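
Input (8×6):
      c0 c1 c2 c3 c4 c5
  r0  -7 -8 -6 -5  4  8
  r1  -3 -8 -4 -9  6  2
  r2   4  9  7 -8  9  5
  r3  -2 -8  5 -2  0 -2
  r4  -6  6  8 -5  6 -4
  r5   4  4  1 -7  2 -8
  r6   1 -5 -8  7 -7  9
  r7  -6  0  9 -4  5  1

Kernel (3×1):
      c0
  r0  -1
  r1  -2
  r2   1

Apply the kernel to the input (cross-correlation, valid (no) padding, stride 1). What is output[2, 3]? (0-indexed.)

The receptive field on the input at this output position is [-8 / -2 / -5]. Elementwise product with the kernel and sum: -8·-1 + -2·-2 + -5·1.

7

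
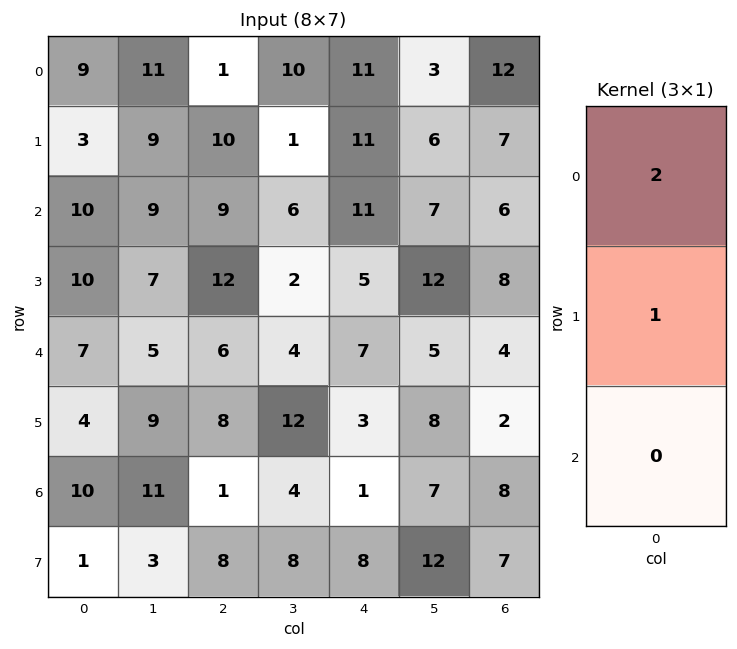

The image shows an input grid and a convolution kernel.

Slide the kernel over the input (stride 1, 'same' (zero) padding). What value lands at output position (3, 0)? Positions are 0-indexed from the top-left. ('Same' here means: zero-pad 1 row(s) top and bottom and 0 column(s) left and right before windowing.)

30

The receptive field on the zero-padded input at this output position is [10 / 10 / 7]. Elementwise product with the kernel and sum: 10·2 + 10·1.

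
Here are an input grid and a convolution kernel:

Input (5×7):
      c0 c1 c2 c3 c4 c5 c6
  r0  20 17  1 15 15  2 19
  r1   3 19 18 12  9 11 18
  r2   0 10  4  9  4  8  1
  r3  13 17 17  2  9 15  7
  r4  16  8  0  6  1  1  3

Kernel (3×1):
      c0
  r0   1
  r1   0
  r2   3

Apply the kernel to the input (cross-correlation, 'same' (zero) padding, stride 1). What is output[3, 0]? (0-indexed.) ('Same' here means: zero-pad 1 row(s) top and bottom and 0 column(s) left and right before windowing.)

The receptive field on the zero-padded input at this output position is [0 / 13 / 16]. Elementwise product with the kernel and sum: 0·1 + 16·3.

48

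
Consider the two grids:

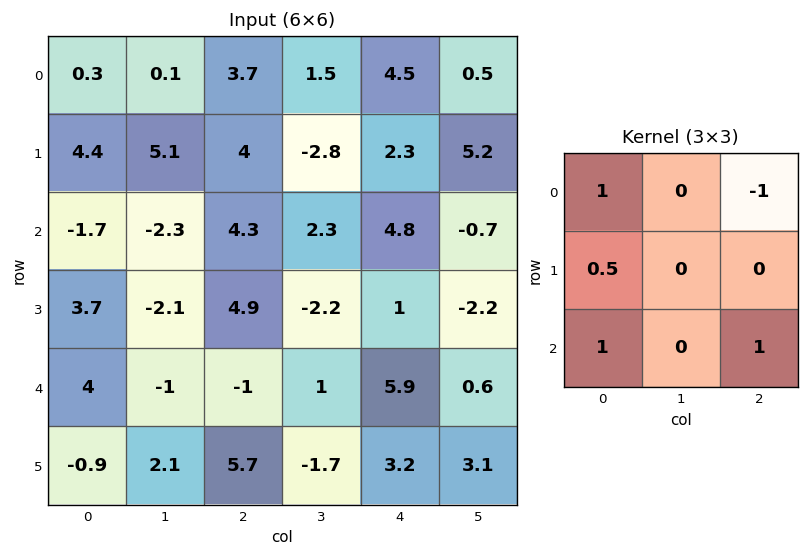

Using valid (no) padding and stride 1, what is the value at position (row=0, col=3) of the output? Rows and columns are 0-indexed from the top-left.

The receptive field on the input at this output position is [1.5 4.5 0.5 / -2.8 2.3 5.2 / 2.3 4.8 -0.7]. Elementwise product with the kernel and sum: 1.5·1 + 0.5·-1 + -2.8·0.5 + 2.3·1 + -0.7·1.

1.2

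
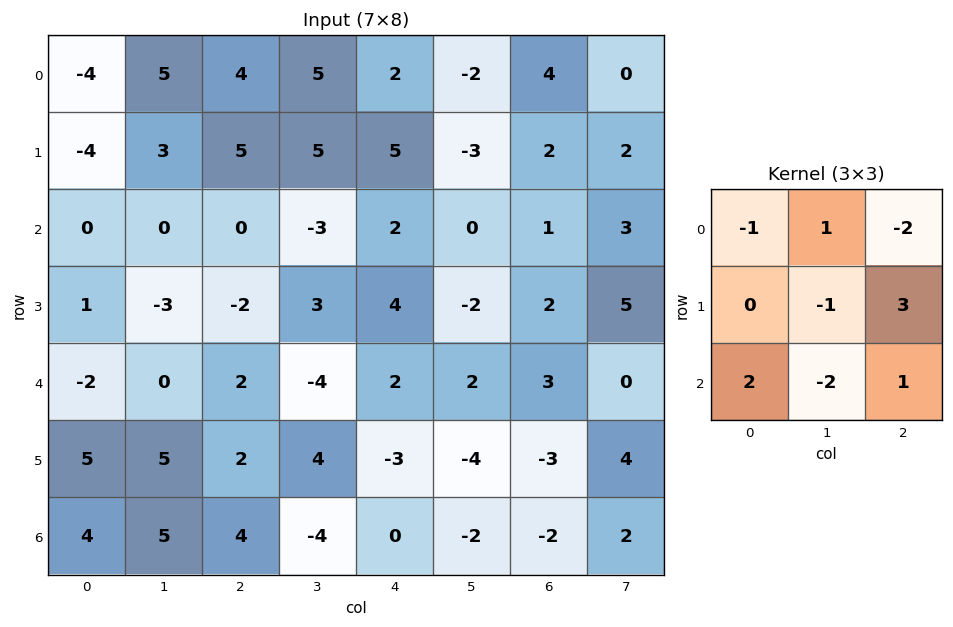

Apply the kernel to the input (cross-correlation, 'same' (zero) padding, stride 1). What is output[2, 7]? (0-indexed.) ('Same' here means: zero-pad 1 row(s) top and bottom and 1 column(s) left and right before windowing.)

-9

The receptive field on the zero-padded input at this output position is [2 2 0 / 1 3 0 / 2 5 0]. Elementwise product with the kernel and sum: 2·-1 + 2·1 + 0·-2 + 3·-1 + 0·3 + 2·2 + 5·-2 + 0·1.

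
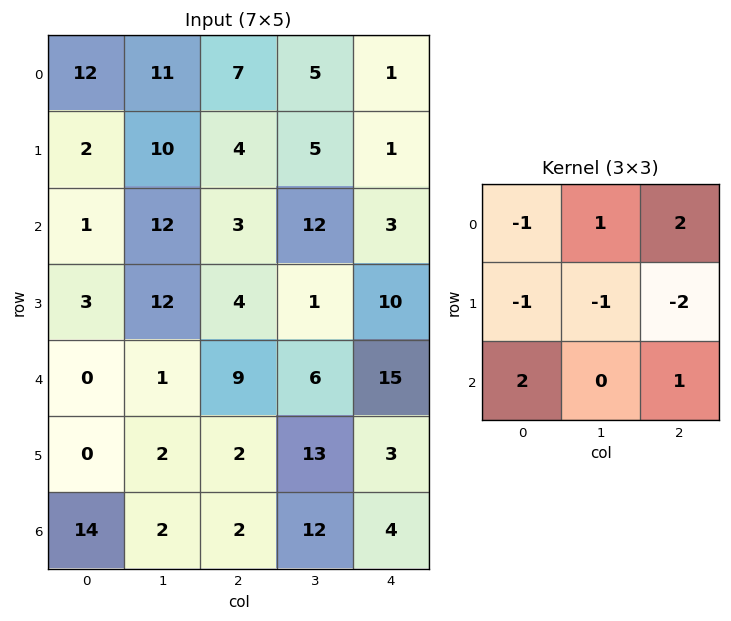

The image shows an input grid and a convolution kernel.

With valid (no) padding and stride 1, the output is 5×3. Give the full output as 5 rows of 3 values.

Output[0,0]: The receptive field on the input at this output position is [12 11 7 / 2 10 4 / 1 12 3]. Elementwise product with the kernel and sum: 12·-1 + 11·1 + 7·2 + 2·-1 + 10·-1 + 4·-2 + 1·2 + 3·1.

-2 18 -2
7 -10 0
3 5 23
0 -11 -21
43 6 14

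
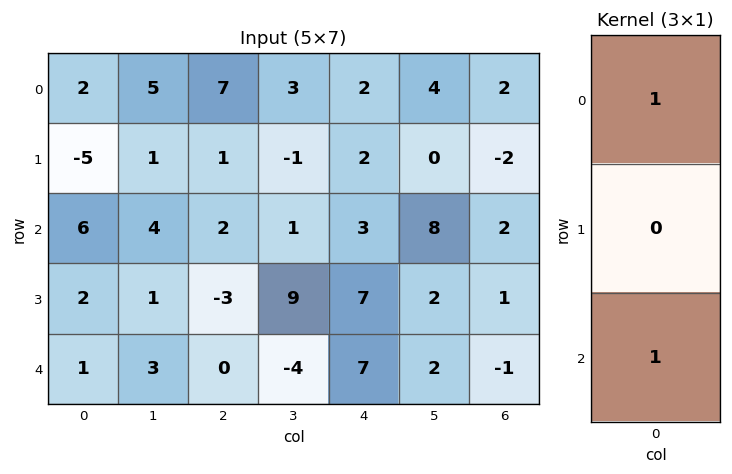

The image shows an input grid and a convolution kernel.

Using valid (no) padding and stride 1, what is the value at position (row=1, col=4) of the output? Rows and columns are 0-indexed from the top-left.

The receptive field on the input at this output position is [2 / 3 / 7]. Elementwise product with the kernel and sum: 2·1 + 7·1.

9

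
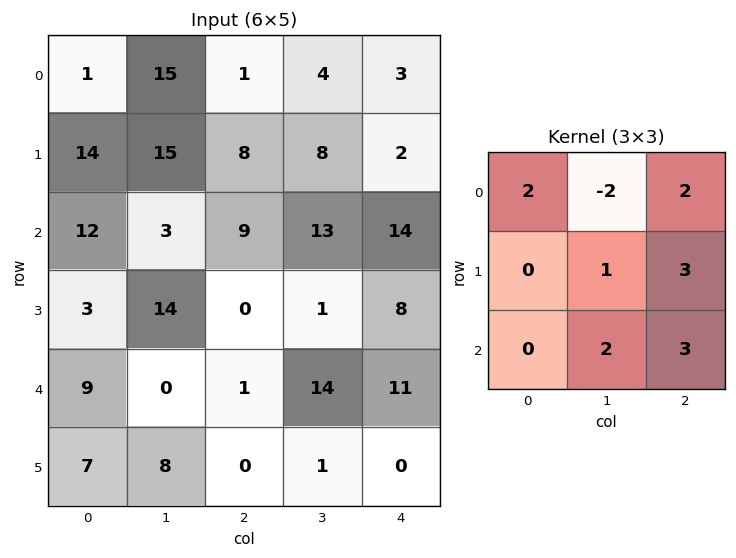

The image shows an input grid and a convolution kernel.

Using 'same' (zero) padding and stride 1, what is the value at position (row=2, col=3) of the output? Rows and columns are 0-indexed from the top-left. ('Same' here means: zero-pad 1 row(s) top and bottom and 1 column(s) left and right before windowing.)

85

The receptive field on the zero-padded input at this output position is [8 8 2 / 9 13 14 / 0 1 8]. Elementwise product with the kernel and sum: 8·2 + 8·-2 + 2·2 + 13·1 + 14·3 + 1·2 + 8·3.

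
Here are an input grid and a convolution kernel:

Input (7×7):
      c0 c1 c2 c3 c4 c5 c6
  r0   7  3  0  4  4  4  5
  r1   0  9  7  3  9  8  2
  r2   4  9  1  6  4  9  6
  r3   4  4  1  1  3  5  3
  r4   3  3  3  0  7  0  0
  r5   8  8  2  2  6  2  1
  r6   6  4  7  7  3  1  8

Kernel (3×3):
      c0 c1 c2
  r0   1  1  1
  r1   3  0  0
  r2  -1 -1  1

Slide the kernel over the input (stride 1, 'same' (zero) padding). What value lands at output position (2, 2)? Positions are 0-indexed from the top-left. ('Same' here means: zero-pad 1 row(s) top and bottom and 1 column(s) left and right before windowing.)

The receptive field on the zero-padded input at this output position is [9 7 3 / 9 1 6 / 4 1 1]. Elementwise product with the kernel and sum: 9·1 + 7·1 + 3·1 + 9·3 + 4·-1 + 1·-1 + 1·1.

42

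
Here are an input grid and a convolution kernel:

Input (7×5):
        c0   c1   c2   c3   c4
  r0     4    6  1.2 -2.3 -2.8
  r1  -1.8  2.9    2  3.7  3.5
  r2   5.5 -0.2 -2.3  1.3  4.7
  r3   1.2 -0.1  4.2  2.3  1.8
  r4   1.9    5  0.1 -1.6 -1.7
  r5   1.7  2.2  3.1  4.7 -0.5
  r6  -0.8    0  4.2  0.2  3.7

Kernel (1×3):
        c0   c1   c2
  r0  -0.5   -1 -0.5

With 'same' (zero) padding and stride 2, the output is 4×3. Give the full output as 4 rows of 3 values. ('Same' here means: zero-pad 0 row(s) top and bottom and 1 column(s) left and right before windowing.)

-7 -3.05 3.95
-5.4 1.75 -5.35
-4.4 -1.8 2.5
0.8 -4.3 -3.8

Output[0,0]: The receptive field on the zero-padded input at this output position is [0 4 6]. Elementwise product with the kernel and sum: 0·-0.5 + 4·-1 + 6·-0.5.
Output[0,1]: The receptive field on the zero-padded input at this output position is [6 1.2 -2.3]. Elementwise product with the kernel and sum: 6·-0.5 + 1.2·-1 + -2.3·-0.5.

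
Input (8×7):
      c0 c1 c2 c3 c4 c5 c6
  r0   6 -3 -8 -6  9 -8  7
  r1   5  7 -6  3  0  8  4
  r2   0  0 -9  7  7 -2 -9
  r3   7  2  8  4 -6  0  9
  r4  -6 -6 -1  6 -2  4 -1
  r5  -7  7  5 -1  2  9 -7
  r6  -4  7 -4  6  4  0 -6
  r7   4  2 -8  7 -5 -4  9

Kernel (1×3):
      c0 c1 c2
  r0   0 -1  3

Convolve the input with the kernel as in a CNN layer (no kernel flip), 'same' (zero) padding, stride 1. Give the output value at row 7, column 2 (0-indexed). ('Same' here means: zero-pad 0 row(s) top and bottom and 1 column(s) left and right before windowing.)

The receptive field on the zero-padded input at this output position is [2 -8 7]. Elementwise product with the kernel and sum: -8·-1 + 7·3.

29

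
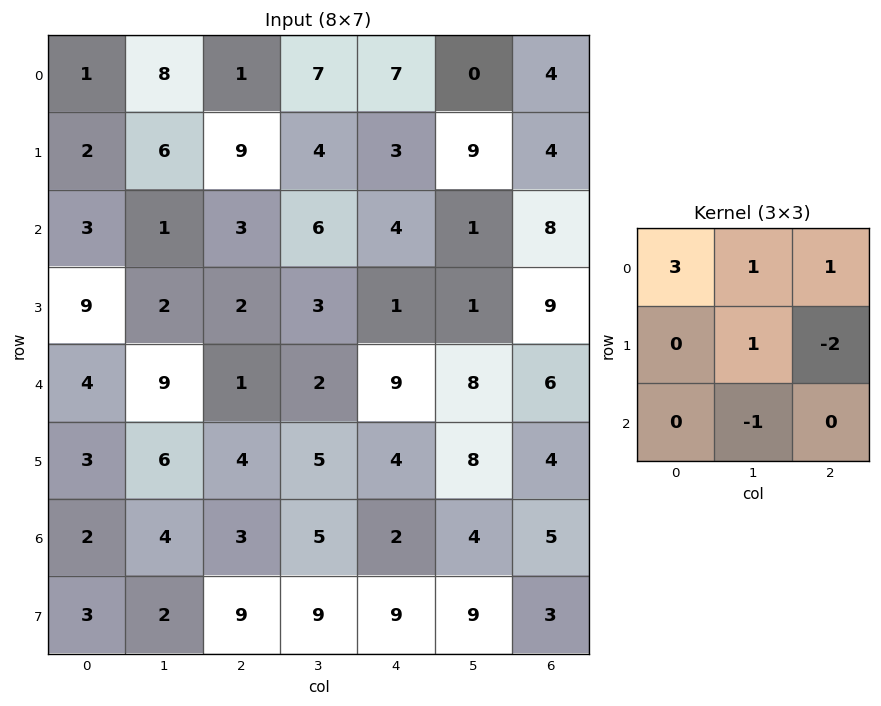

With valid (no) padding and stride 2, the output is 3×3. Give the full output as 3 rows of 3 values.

-1 9 25
2 18 -4
16 6 37

Output[0,0]: The receptive field on the input at this output position is [1 8 1 / 2 6 9 / 3 1 3]. Elementwise product with the kernel and sum: 1·3 + 8·1 + 1·1 + 6·1 + 9·-2 + 1·-1.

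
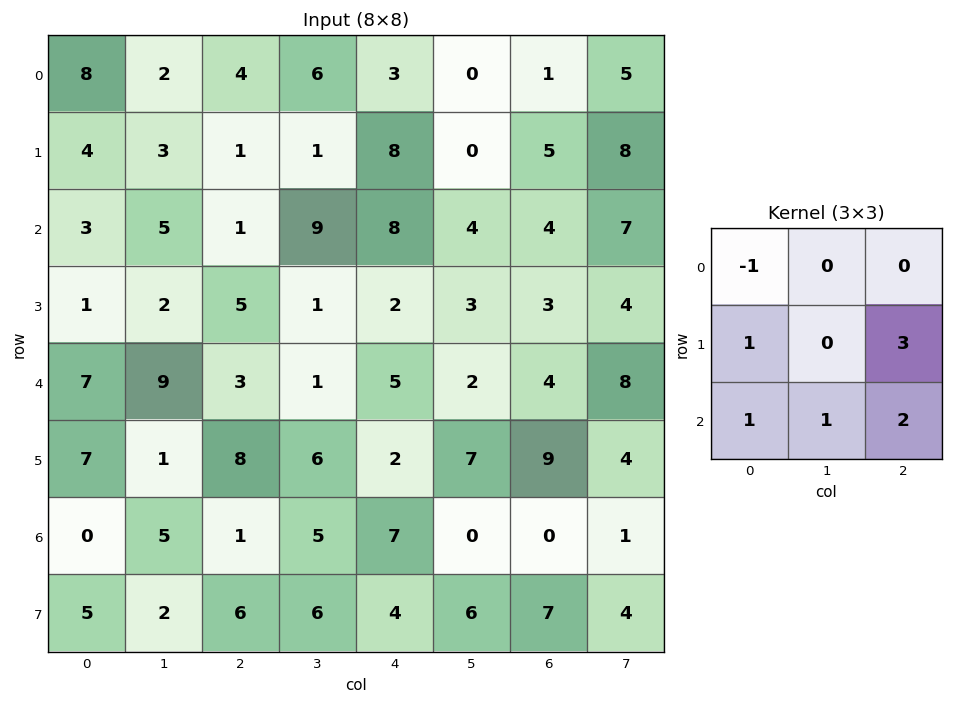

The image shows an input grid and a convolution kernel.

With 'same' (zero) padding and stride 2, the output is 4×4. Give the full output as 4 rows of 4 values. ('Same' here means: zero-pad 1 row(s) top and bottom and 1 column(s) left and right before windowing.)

16 26 15 36
20 38 29 39
36 31 28 47
24 39 21 17

Output[0,0]: The receptive field on the zero-padded input at this output position is [0 0 0 / 0 8 2 / 0 4 3]. Elementwise product with the kernel and sum: 0·-1 + 0·1 + 2·3 + 0·1 + 4·1 + 3·2.
Output[0,1]: The receptive field on the zero-padded input at this output position is [0 0 0 / 2 4 6 / 3 1 1]. Elementwise product with the kernel and sum: 0·-1 + 2·1 + 6·3 + 3·1 + 1·1 + 1·2.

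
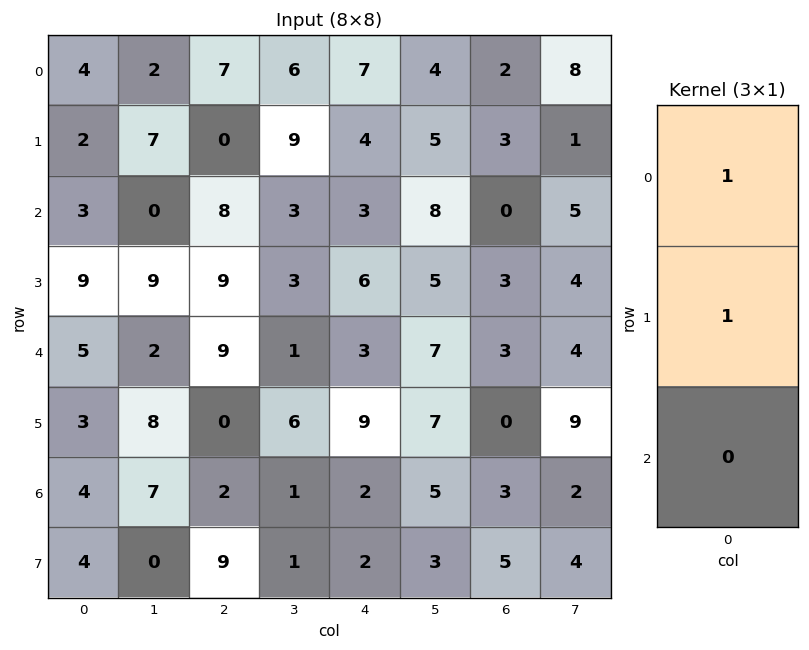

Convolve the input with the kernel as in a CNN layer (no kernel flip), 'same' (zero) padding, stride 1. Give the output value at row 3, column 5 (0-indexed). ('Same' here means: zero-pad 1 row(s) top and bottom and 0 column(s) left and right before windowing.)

13

The receptive field on the zero-padded input at this output position is [8 / 5 / 7]. Elementwise product with the kernel and sum: 8·1 + 5·1.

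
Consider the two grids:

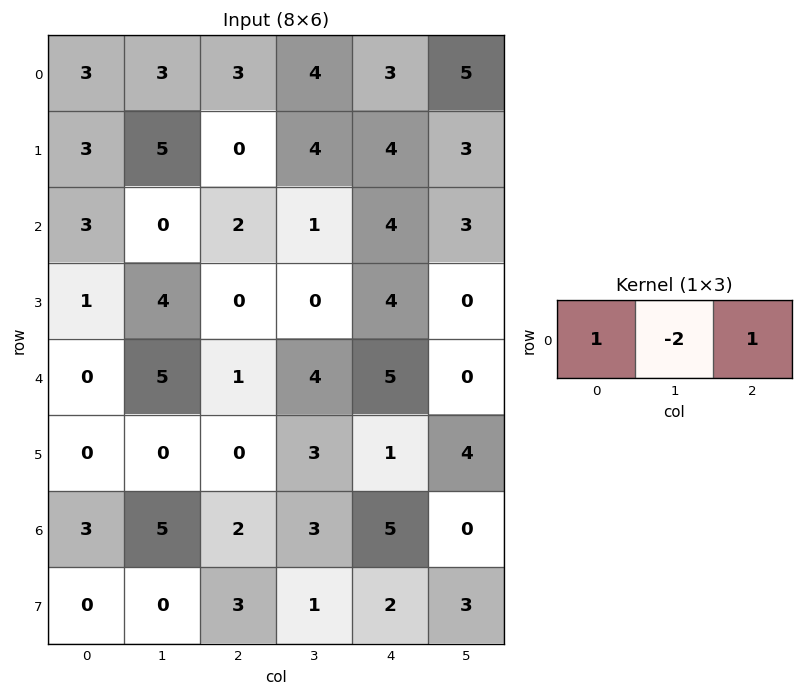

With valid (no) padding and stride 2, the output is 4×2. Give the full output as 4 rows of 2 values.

0 -2
5 4
-9 -2
-5 1

Output[0,0]: The receptive field on the input at this output position is [3 3 3]. Elementwise product with the kernel and sum: 3·1 + 3·-2 + 3·1.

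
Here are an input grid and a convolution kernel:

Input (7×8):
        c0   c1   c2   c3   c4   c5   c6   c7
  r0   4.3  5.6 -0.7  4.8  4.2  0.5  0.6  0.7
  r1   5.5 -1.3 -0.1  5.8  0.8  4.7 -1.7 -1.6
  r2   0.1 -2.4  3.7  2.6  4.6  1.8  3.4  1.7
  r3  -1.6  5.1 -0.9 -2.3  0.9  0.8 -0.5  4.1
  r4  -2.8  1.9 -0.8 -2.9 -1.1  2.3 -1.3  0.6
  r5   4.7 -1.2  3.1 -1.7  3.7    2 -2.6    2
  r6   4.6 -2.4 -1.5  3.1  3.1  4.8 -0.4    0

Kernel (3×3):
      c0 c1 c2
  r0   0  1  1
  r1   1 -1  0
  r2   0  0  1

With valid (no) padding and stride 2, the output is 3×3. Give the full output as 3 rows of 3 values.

15.4 7.7 0.6
-6.2 7.5 4
5.5 3.9 2.3

Output[0,0]: The receptive field on the input at this output position is [4.3 5.6 -0.7 / 5.5 -1.3 -0.1 / 0.1 -2.4 3.7]. Elementwise product with the kernel and sum: 5.6·1 + -0.7·1 + 5.5·1 + -1.3·-1 + 3.7·1.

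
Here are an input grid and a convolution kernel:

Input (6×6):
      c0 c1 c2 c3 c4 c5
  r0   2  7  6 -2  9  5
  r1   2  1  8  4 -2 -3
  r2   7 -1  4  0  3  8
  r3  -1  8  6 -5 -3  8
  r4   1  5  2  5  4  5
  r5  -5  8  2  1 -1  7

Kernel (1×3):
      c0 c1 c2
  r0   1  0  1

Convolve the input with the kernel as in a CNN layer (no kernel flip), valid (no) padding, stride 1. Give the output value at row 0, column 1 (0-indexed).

The receptive field on the input at this output position is [7 6 -2]. Elementwise product with the kernel and sum: 7·1 + -2·1.

5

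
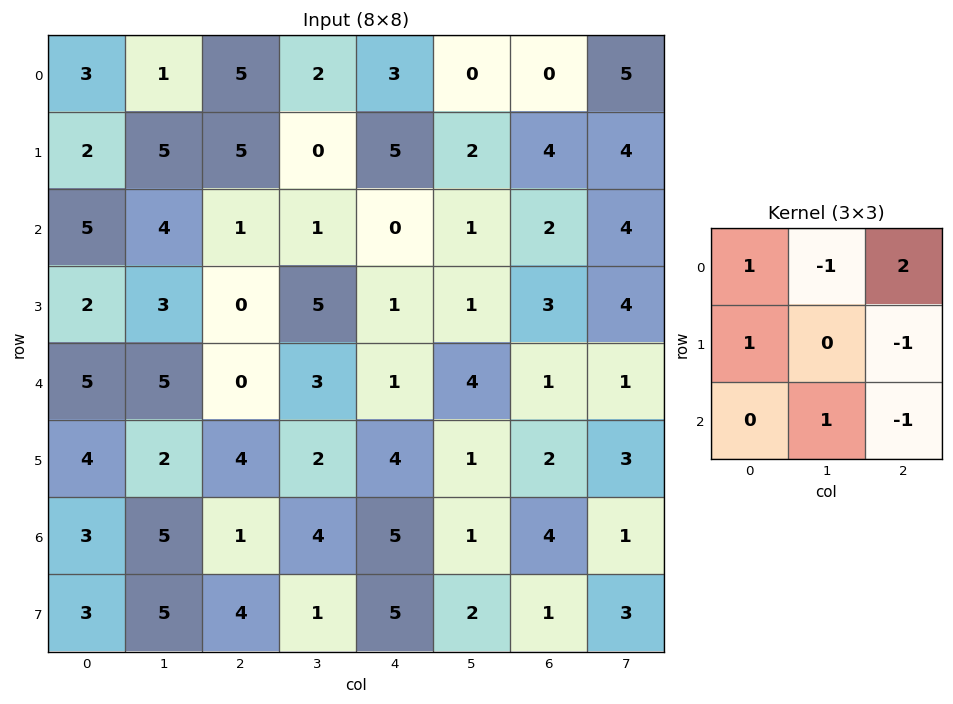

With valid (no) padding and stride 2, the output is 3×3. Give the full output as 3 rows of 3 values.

Output[0,0]: The receptive field on the input at this output position is [3 1 5 / 2 5 5 / 5 4 1]. Elementwise product with the kernel and sum: 3·1 + 1·-1 + 5·2 + 2·1 + 5·-1 + 4·1 + 1·-1.

12 10 3
10 1 4
4 -2 -2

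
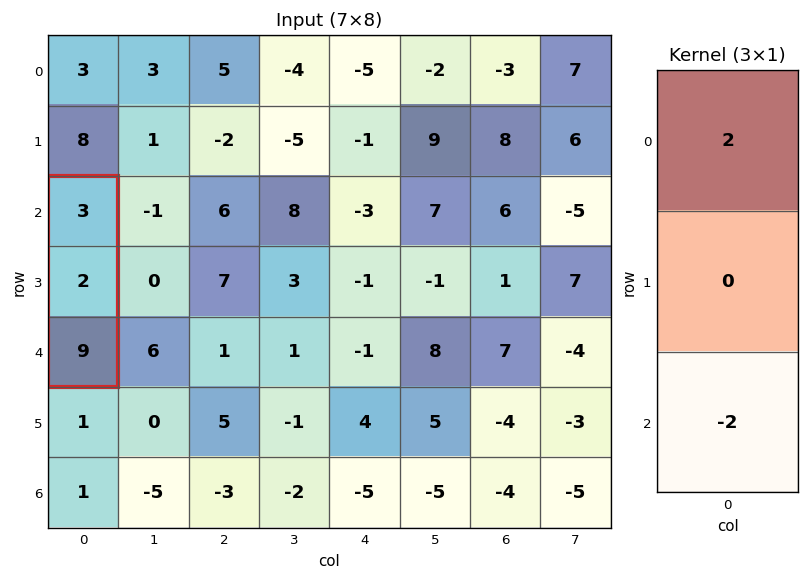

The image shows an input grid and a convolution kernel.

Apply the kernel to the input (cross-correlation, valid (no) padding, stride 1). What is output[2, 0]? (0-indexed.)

-12

The receptive field on the input at this output position is [3 / 2 / 9]. Elementwise product with the kernel and sum: 3·2 + 9·-2.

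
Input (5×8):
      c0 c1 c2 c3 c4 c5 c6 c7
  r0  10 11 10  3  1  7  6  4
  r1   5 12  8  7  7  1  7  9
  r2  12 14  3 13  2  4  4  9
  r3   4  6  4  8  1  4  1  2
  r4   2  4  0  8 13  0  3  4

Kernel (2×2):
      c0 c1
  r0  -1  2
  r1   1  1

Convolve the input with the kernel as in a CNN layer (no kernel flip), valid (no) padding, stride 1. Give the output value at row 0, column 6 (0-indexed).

The receptive field on the input at this output position is [6 4 / 7 9]. Elementwise product with the kernel and sum: 6·-1 + 4·2 + 7·1 + 9·1.

18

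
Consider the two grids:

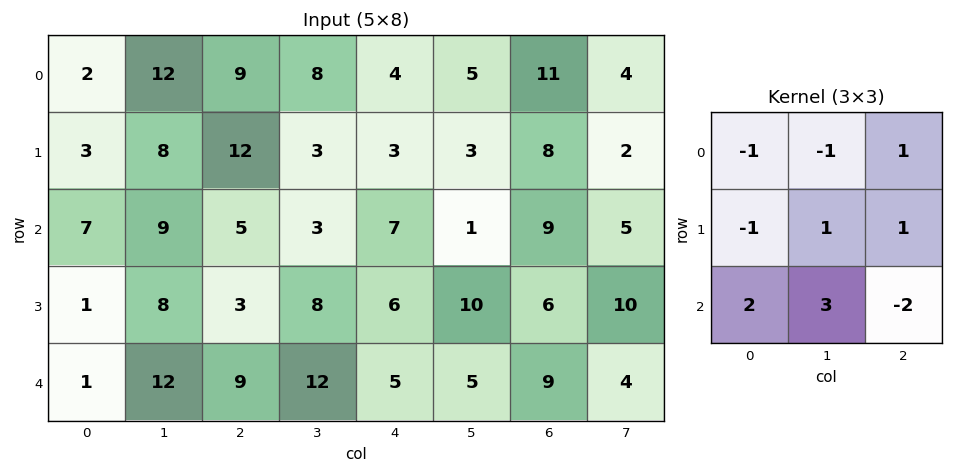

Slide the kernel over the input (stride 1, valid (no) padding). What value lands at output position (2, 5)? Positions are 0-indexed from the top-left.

The receptive field on the input at this output position is [1 9 5 / 10 6 10 / 5 9 4]. Elementwise product with the kernel and sum: 1·-1 + 9·-1 + 5·1 + 10·-1 + 6·1 + 10·1 + 5·2 + 9·3 + 4·-2.

30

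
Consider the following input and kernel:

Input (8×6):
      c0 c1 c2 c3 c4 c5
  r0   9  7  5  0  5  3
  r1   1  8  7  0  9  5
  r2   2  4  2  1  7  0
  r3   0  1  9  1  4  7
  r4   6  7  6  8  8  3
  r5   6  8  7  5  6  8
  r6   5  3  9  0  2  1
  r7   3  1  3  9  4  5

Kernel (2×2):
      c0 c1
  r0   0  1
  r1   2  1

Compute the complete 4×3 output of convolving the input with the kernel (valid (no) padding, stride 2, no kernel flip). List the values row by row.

17 14 26
5 20 15
27 27 23
10 15 14

Output[0,0]: The receptive field on the input at this output position is [9 7 / 1 8]. Elementwise product with the kernel and sum: 7·1 + 1·2 + 8·1.
Output[0,1]: The receptive field on the input at this output position is [5 0 / 7 0]. Elementwise product with the kernel and sum: 0·1 + 7·2 + 0·1.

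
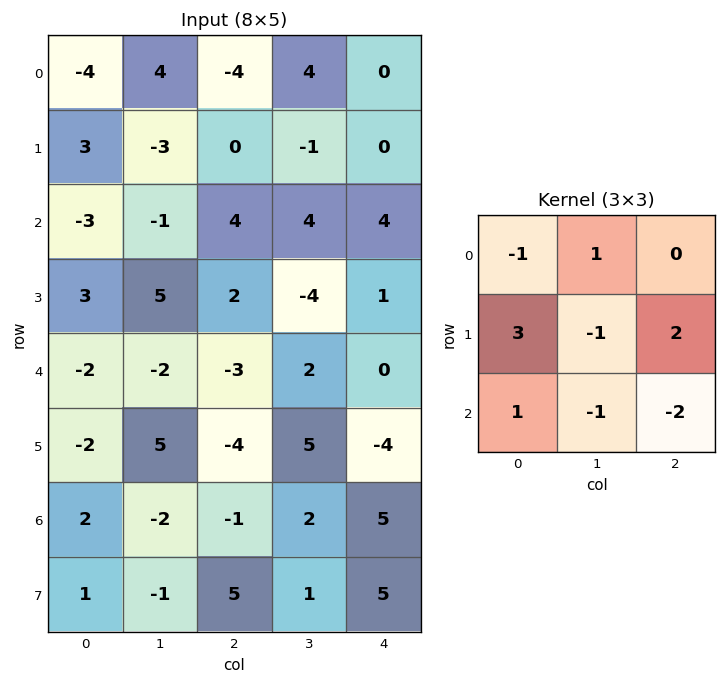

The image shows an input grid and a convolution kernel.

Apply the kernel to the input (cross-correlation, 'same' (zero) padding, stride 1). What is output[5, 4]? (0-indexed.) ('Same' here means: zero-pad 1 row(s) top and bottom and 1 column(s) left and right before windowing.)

The receptive field on the zero-padded input at this output position is [2 0 0 / 5 -4 0 / 2 5 0]. Elementwise product with the kernel and sum: 2·-1 + 0·1 + 5·3 + -4·-1 + 0·2 + 2·1 + 5·-1 + 0·-2.

14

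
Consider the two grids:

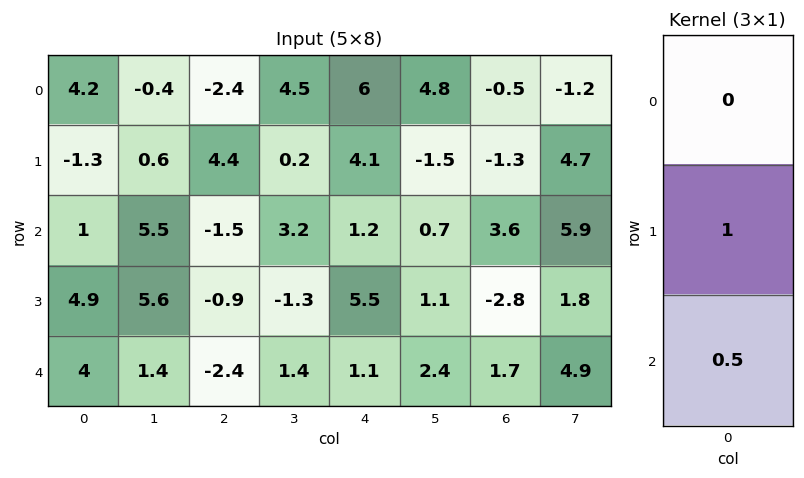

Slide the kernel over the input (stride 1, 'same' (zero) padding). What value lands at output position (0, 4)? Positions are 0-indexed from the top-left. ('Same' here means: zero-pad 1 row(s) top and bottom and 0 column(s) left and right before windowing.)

8.05

The receptive field on the zero-padded input at this output position is [0 / 6 / 4.1]. Elementwise product with the kernel and sum: 6·1 + 4.1·0.5.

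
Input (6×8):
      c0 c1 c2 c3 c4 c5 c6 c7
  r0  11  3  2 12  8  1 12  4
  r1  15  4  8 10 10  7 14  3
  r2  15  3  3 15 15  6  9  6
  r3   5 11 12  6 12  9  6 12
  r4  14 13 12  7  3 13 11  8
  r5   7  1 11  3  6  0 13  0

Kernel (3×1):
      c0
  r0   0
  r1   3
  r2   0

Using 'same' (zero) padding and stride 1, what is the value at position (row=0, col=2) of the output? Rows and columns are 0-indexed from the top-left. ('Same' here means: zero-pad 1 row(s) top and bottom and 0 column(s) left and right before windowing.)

The receptive field on the zero-padded input at this output position is [0 / 2 / 8]. Elementwise product with the kernel and sum: 2·3.

6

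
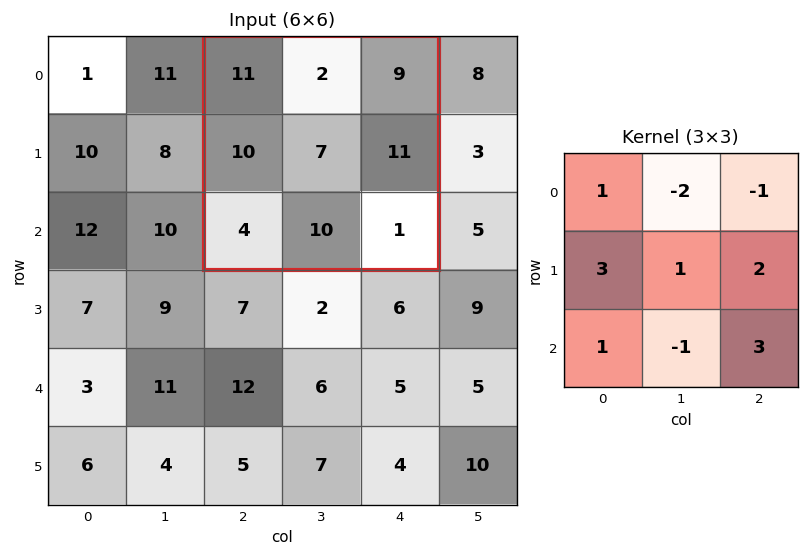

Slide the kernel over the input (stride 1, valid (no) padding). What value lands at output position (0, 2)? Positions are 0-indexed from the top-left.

54

The receptive field on the input at this output position is [11 2 9 / 10 7 11 / 4 10 1]. Elementwise product with the kernel and sum: 11·1 + 2·-2 + 9·-1 + 10·3 + 7·1 + 11·2 + 4·1 + 10·-1 + 1·3.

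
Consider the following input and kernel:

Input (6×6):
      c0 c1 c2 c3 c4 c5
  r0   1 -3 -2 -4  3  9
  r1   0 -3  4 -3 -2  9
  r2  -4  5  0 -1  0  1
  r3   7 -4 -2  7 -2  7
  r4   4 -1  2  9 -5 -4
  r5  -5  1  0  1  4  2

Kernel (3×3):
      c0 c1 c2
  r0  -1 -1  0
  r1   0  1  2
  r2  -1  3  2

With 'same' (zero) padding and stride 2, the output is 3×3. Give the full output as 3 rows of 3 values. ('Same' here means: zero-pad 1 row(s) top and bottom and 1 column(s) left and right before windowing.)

Output[0,0]: The receptive field on the zero-padded input at this output position is [0 0 0 / 0 1 -3 / 0 0 -3]. Elementwise product with the kernel and sum: 0·-1 + 0·-1 + 1·1 + -3·2 + 0·-1 + 0·3 + -3·2.
Output[0,1]: The receptive field on the zero-padded input at this output position is [0 0 0 / -3 -2 -4 / -3 4 -3]. Elementwise product with the kernel and sum: 0·-1 + 0·-1 + -2·1 + -4·2 + -3·-1 + 4·3 + -3·2.

-11 -1 36
19 9 8
-18 27 -3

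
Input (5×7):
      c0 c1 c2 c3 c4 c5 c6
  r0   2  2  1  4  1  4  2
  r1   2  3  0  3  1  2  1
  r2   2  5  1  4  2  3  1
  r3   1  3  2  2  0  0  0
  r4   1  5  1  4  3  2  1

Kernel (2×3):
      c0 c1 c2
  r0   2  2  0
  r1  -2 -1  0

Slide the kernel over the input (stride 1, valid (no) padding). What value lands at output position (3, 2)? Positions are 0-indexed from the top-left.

The receptive field on the input at this output position is [2 2 0 / 1 4 3]. Elementwise product with the kernel and sum: 2·2 + 2·2 + 1·-2 + 4·-1.

2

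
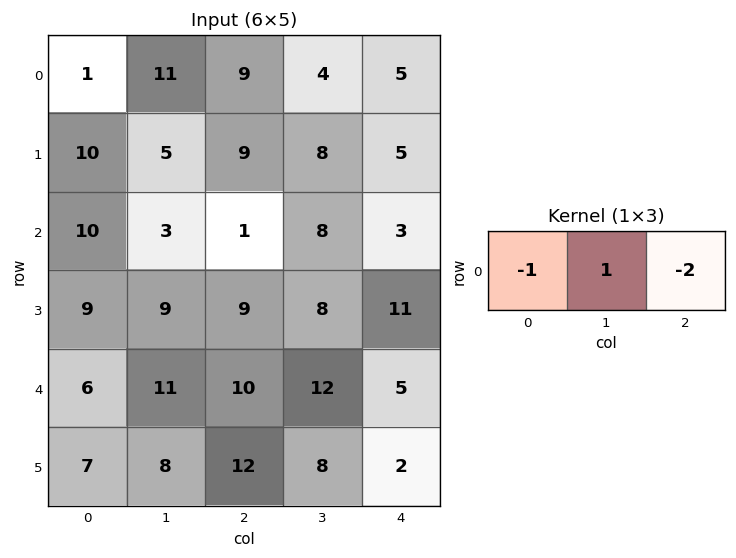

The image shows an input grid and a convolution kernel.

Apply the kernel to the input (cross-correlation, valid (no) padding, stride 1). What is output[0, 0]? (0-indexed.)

-8

The receptive field on the input at this output position is [1 11 9]. Elementwise product with the kernel and sum: 1·-1 + 11·1 + 9·-2.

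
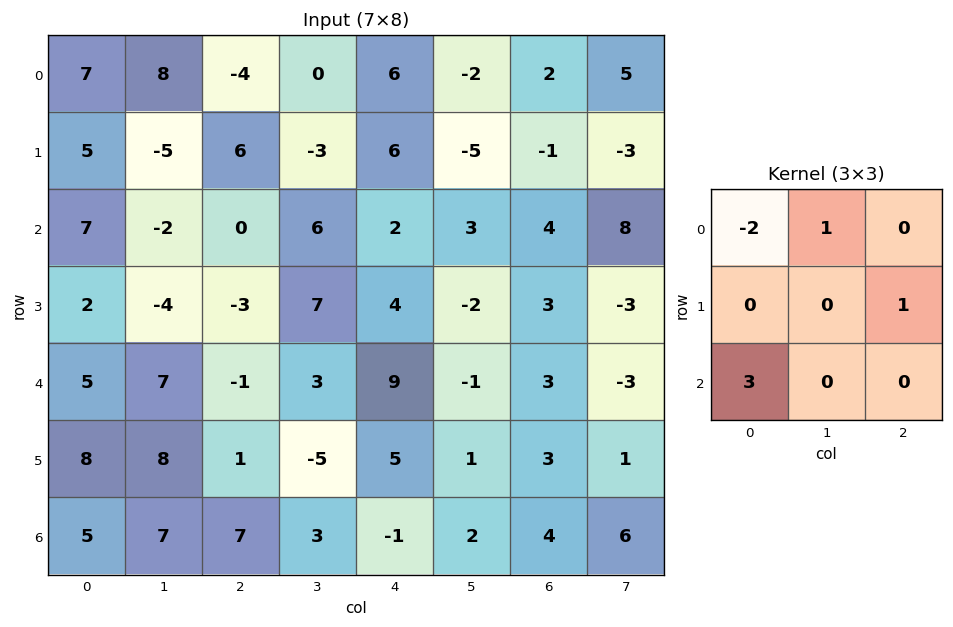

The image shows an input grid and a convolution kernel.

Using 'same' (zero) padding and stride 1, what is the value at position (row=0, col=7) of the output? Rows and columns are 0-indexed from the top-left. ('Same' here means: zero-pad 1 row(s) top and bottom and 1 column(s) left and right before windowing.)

The receptive field on the zero-padded input at this output position is [0 0 0 / 2 5 0 / -1 -3 0]. Elementwise product with the kernel and sum: 0·-2 + 0·1 + 0·1 + -1·3.

-3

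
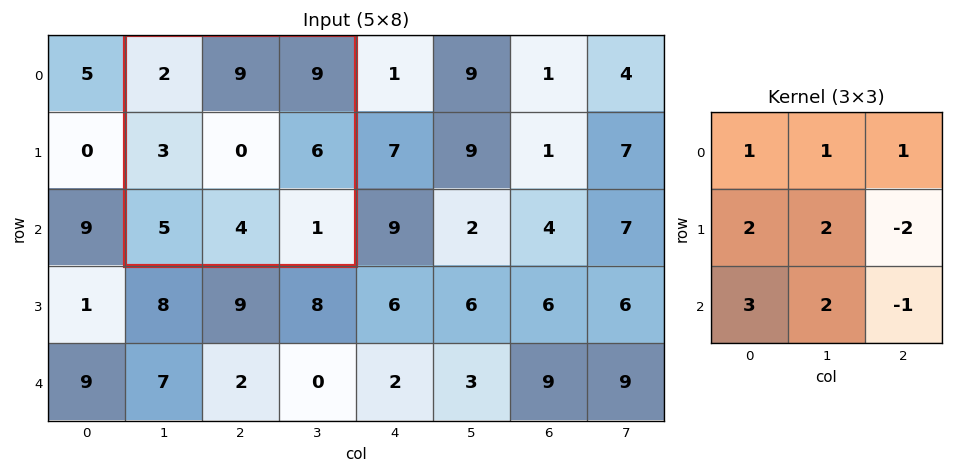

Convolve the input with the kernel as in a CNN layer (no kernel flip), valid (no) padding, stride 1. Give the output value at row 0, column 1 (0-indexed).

36

The receptive field on the input at this output position is [2 9 9 / 3 0 6 / 5 4 1]. Elementwise product with the kernel and sum: 2·1 + 9·1 + 9·1 + 3·2 + 0·2 + 6·-2 + 5·3 + 4·2 + 1·-1.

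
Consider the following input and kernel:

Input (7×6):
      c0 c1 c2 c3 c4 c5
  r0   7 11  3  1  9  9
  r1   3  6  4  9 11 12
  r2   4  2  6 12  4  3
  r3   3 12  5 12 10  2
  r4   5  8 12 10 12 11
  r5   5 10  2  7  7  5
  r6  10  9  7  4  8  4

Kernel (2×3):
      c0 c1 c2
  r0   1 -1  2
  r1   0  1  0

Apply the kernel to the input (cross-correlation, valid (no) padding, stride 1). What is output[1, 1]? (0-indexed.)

The receptive field on the input at this output position is [6 4 9 / 2 6 12]. Elementwise product with the kernel and sum: 6·1 + 4·-1 + 9·2 + 6·1.

26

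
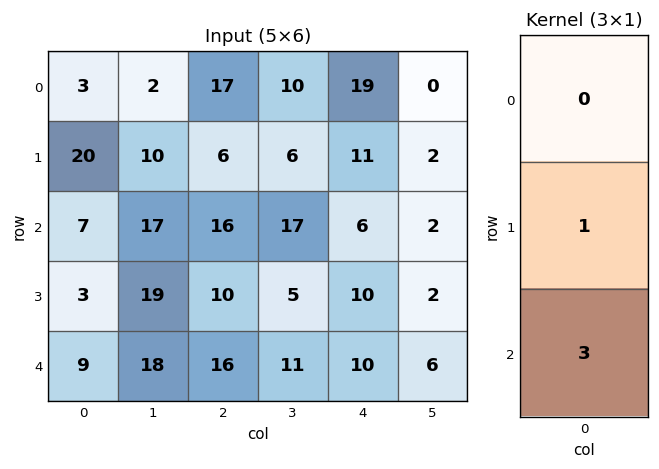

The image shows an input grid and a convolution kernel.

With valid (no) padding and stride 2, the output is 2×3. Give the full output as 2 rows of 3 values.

41 54 29
30 58 40

Output[0,0]: The receptive field on the input at this output position is [3 / 20 / 7]. Elementwise product with the kernel and sum: 20·1 + 7·3.
Output[0,1]: The receptive field on the input at this output position is [17 / 6 / 16]. Elementwise product with the kernel and sum: 6·1 + 16·3.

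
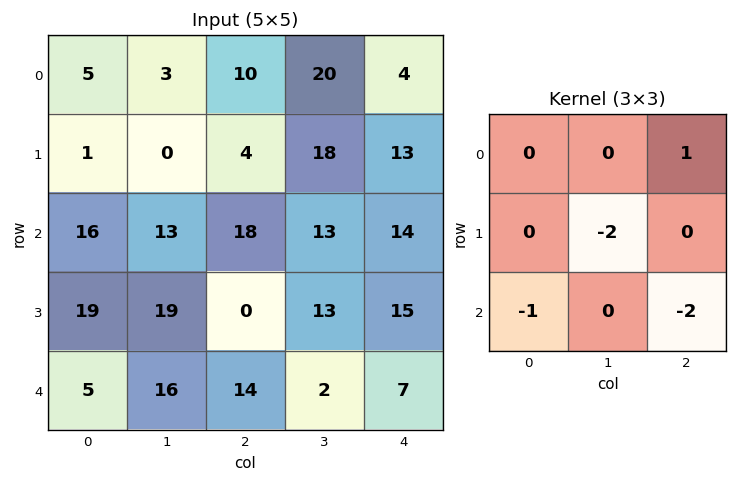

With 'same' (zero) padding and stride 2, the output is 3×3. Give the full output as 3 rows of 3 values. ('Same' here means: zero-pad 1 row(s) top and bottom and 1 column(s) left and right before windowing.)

-10 -56 -26
-70 -63 -41
9 -15 -14

Output[0,0]: The receptive field on the zero-padded input at this output position is [0 0 0 / 0 5 3 / 0 1 0]. Elementwise product with the kernel and sum: 0·1 + 5·-2 + 0·-1 + 0·-2.
Output[0,1]: The receptive field on the zero-padded input at this output position is [0 0 0 / 3 10 20 / 0 4 18]. Elementwise product with the kernel and sum: 0·1 + 10·-2 + 0·-1 + 18·-2.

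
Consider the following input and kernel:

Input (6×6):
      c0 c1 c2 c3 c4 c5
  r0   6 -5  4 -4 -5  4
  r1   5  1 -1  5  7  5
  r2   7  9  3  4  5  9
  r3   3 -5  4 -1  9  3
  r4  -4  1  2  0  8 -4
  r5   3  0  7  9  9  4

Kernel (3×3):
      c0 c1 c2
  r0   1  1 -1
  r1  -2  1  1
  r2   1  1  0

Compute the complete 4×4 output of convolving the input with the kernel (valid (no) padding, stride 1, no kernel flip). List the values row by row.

Output[0,0]: The receptive field on the input at this output position is [6 -5 4 / 5 1 -1 / 7 9 3]. Elementwise product with the kernel and sum: 6·1 + -5·1 + 4·-1 + 5·-2 + 1·1 + -1·1 + 7·1 + 9·1.
Output[0,1]: The receptive field on the input at this output position is [-5 4 -4 / 1 -1 5 / 9 3 4]. Elementwise product with the kernel and sum: -5·1 + 4·1 + -4·-1 + 1·-2 + -1·1 + 5·1 + 9·1 + 3·1.

3 17 26 -2
3 -17 3 21
3 24 4 22
8 7 14 27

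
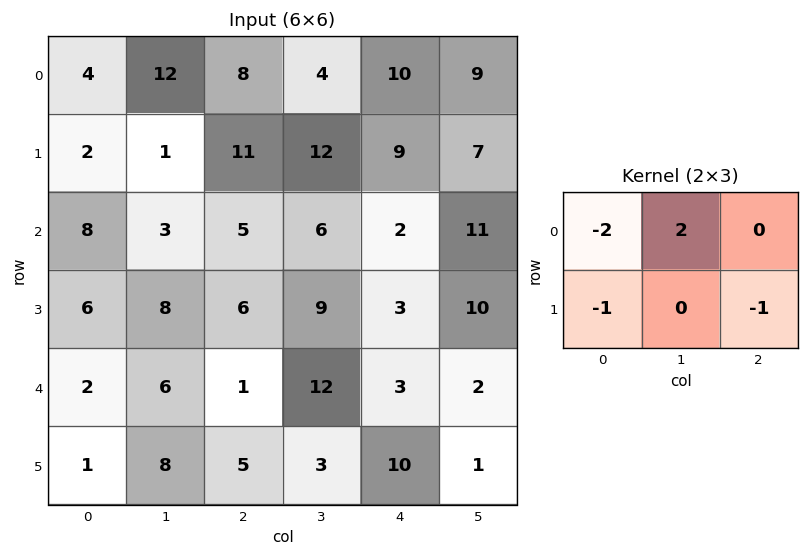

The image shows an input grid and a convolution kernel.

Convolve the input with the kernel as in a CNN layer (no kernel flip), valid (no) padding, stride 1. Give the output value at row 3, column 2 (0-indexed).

The receptive field on the input at this output position is [6 9 3 / 1 12 3]. Elementwise product with the kernel and sum: 6·-2 + 9·2 + 1·-1 + 3·-1.

2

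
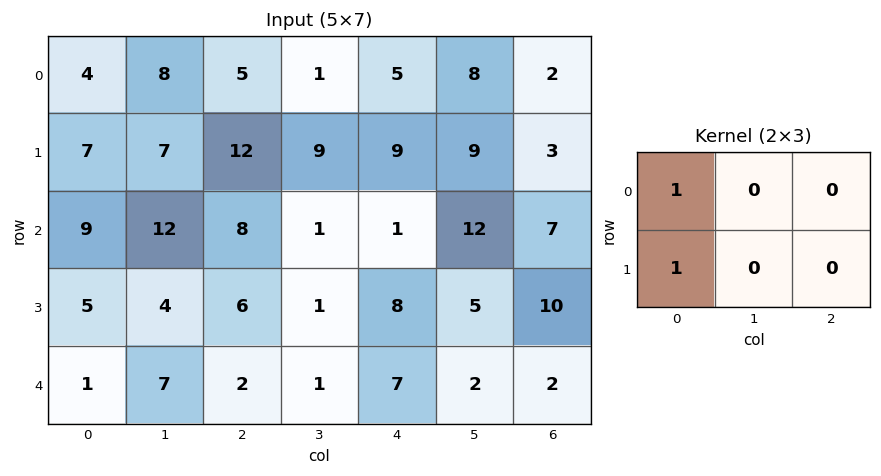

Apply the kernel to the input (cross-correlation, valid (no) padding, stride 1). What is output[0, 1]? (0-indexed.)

The receptive field on the input at this output position is [8 5 1 / 7 12 9]. Elementwise product with the kernel and sum: 8·1 + 7·1.

15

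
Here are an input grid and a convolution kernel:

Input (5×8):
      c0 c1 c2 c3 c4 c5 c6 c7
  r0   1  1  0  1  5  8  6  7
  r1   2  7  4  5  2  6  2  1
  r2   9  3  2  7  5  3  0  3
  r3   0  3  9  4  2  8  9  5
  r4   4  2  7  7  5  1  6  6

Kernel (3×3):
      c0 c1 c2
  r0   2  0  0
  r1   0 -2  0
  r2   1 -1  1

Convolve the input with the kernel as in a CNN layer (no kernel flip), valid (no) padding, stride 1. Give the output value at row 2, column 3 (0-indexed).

The receptive field on the input at this output position is [7 5 3 / 4 2 8 / 7 5 1]. Elementwise product with the kernel and sum: 7·2 + 2·-2 + 7·1 + 5·-1 + 1·1.

13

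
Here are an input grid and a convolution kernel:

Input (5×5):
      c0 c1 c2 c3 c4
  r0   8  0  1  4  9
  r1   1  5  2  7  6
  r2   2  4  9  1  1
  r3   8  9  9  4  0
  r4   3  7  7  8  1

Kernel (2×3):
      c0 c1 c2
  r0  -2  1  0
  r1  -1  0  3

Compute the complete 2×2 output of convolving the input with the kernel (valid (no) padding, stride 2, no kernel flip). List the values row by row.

-11 18
19 -26

Output[0,0]: The receptive field on the input at this output position is [8 0 1 / 1 5 2]. Elementwise product with the kernel and sum: 8·-2 + 0·1 + 1·-1 + 2·3.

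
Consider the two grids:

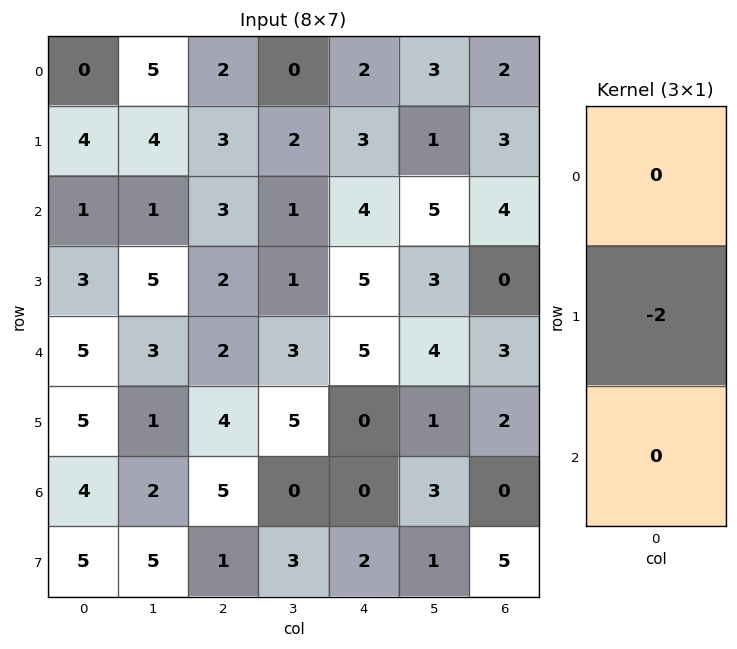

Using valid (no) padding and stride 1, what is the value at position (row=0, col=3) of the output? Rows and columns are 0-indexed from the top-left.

-4

The receptive field on the input at this output position is [0 / 2 / 1]. Elementwise product with the kernel and sum: 2·-2.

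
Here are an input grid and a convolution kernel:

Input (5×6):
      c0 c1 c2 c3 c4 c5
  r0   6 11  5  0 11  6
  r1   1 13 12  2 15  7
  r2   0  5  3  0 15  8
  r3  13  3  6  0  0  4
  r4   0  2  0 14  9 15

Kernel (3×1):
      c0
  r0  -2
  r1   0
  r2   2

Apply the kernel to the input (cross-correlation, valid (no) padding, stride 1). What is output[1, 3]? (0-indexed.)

The receptive field on the input at this output position is [2 / 0 / 0]. Elementwise product with the kernel and sum: 2·-2 + 0·2.

-4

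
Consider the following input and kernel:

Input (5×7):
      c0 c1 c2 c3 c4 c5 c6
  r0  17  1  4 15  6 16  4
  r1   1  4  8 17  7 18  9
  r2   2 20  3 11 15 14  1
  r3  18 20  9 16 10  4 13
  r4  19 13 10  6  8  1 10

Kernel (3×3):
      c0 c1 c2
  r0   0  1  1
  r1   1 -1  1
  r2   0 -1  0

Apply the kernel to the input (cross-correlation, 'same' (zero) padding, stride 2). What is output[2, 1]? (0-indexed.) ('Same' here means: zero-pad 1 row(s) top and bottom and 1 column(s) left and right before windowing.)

34

The receptive field on the zero-padded input at this output position is [20 9 16 / 13 10 6 / 0 0 0]. Elementwise product with the kernel and sum: 9·1 + 16·1 + 13·1 + 10·-1 + 6·1 + 0·-1.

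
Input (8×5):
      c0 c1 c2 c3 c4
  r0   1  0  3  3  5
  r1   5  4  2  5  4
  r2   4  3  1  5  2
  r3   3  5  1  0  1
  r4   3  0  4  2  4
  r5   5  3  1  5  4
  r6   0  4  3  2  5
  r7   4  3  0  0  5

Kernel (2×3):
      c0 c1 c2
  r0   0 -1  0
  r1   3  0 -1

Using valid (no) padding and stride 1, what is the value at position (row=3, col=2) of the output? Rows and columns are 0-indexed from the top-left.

8

The receptive field on the input at this output position is [1 0 1 / 4 2 4]. Elementwise product with the kernel and sum: 0·-1 + 4·3 + 4·-1.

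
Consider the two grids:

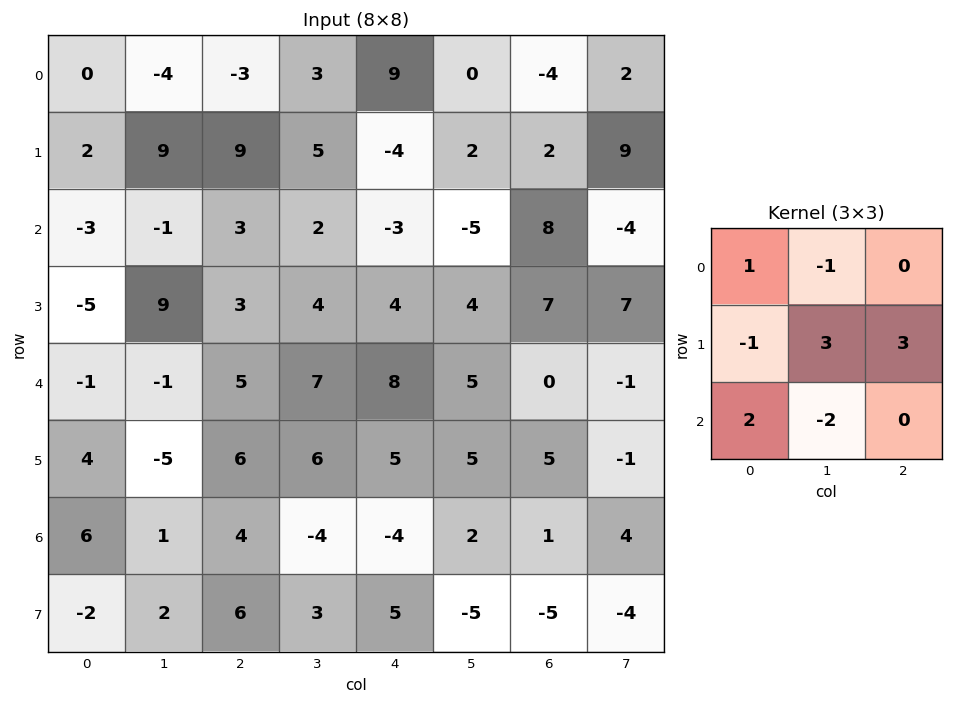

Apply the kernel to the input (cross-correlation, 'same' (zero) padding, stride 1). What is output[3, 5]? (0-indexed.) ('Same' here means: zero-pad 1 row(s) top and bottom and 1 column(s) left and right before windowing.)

37

The receptive field on the zero-padded input at this output position is [-3 -5 8 / 4 4 7 / 8 5 0]. Elementwise product with the kernel and sum: -3·1 + -5·-1 + 4·-1 + 4·3 + 7·3 + 8·2 + 5·-2.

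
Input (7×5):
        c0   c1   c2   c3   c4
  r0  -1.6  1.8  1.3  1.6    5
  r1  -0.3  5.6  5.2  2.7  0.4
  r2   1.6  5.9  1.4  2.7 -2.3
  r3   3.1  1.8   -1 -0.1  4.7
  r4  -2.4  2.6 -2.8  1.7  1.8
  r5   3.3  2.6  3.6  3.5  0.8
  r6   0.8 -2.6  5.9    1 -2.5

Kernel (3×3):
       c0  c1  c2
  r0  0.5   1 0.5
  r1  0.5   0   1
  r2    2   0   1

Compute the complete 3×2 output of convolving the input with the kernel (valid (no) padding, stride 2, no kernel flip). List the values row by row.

Output[0,0]: The receptive field on the input at this output position is [-1.6 1.8 1.3 / -0.3 5.6 5.2 / 1.6 5.9 1.4]. Elementwise product with the kernel and sum: -1.6·0.5 + 1.8·1 + 1.3·0.5 + -0.3·0.5 + 5.2·1 + 1.6·2 + 1.4·1.
Output[0,1]: The receptive field on the input at this output position is [1.3 1.6 5 / 5.2 2.7 0.4 / 1.4 2.7 -2.3]. Elementwise product with the kernel and sum: 1.3·0.5 + 1.6·1 + 5·0.5 + 5.2·0.5 + 0.4·1 + 1.4·2 + -2.3·1.

11.3 8.25
0.35 2.65
12.75 13.1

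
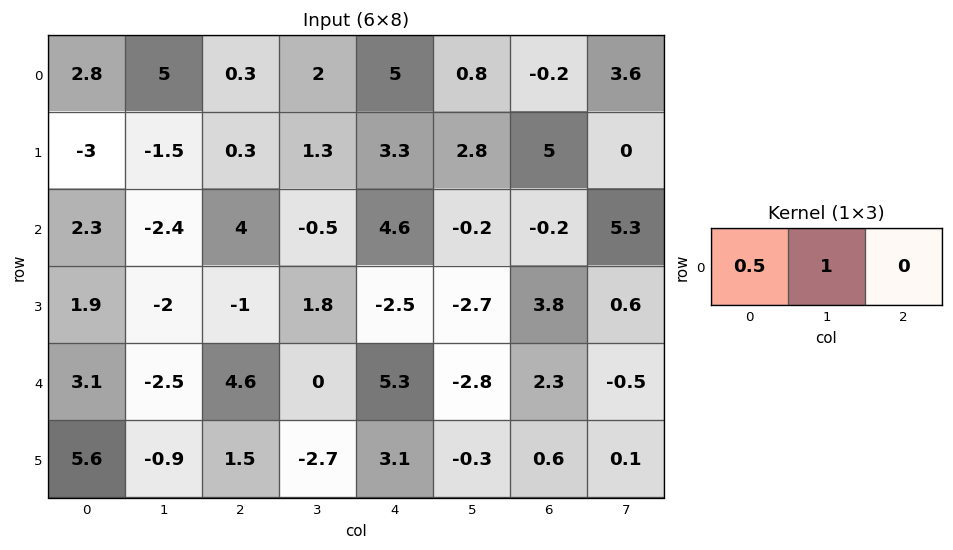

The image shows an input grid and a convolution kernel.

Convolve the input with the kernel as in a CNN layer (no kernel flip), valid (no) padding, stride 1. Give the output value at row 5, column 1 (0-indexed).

1.05

The receptive field on the input at this output position is [-0.9 1.5 -2.7]. Elementwise product with the kernel and sum: -0.9·0.5 + 1.5·1.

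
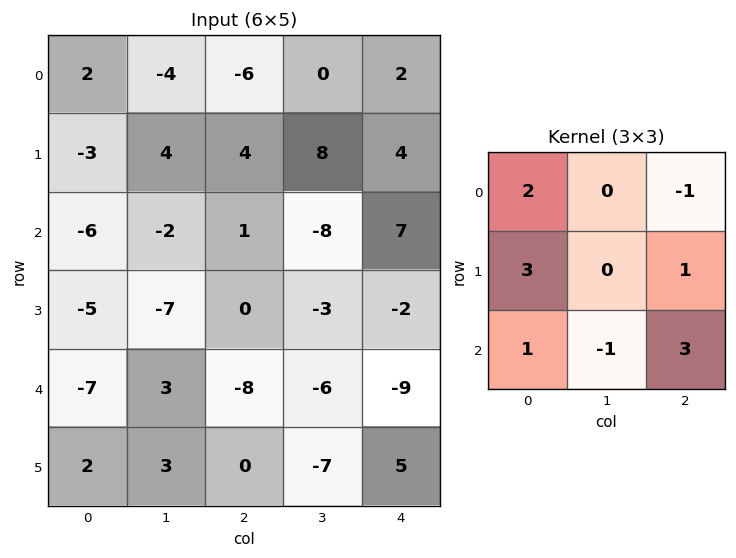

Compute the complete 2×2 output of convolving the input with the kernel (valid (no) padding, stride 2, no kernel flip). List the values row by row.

4 32
-62 -36

Output[0,0]: The receptive field on the input at this output position is [2 -4 -6 / -3 4 4 / -6 -2 1]. Elementwise product with the kernel and sum: 2·2 + -6·-1 + -3·3 + 4·1 + -6·1 + -2·-1 + 1·3.
Output[0,1]: The receptive field on the input at this output position is [-6 0 2 / 4 8 4 / 1 -8 7]. Elementwise product with the kernel and sum: -6·2 + 2·-1 + 4·3 + 4·1 + 1·1 + -8·-1 + 7·3.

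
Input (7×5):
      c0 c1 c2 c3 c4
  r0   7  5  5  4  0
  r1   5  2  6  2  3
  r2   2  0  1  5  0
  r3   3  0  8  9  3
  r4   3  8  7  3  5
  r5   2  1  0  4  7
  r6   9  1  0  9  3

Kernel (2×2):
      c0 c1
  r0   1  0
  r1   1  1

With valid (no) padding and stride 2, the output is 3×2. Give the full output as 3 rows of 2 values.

14 13
5 18
6 11

Output[0,0]: The receptive field on the input at this output position is [7 5 / 5 2]. Elementwise product with the kernel and sum: 7·1 + 5·1 + 2·1.
Output[0,1]: The receptive field on the input at this output position is [5 4 / 6 2]. Elementwise product with the kernel and sum: 5·1 + 6·1 + 2·1.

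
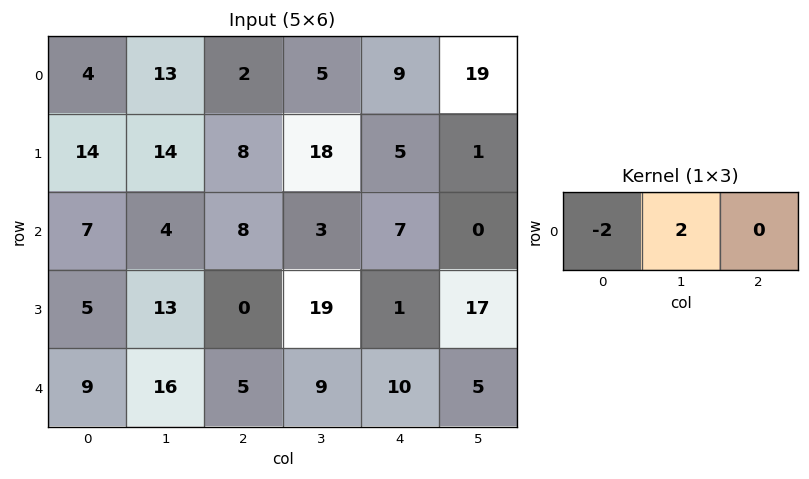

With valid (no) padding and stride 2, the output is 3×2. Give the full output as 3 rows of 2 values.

18 6
-6 -10
14 8

Output[0,0]: The receptive field on the input at this output position is [4 13 2]. Elementwise product with the kernel and sum: 4·-2 + 13·2.
Output[0,1]: The receptive field on the input at this output position is [2 5 9]. Elementwise product with the kernel and sum: 2·-2 + 5·2.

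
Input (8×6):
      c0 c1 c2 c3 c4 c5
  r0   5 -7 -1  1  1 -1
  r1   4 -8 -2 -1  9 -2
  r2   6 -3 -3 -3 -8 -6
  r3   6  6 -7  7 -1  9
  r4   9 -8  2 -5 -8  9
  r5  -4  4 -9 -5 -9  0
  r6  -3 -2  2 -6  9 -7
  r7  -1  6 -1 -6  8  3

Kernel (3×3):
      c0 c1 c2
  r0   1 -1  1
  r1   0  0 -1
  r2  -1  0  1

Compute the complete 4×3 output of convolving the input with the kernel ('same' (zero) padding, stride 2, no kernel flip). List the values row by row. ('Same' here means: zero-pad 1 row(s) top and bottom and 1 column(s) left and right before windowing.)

Output[0,0]: The receptive field on the zero-padded input at this output position is [0 0 0 / 0 5 -7 / 0 4 -8]. Elementwise product with the kernel and sum: 0·1 + 0·-1 + 0·1 + -7·-1 + 0·-1 + -8·1.
Output[0,1]: The receptive field on the zero-padded input at this output position is [0 0 0 / -7 -1 1 / -8 -2 -1]. Elementwise product with the kernel and sum: 0·1 + 0·-1 + 0·1 + 1·-1 + -8·-1 + -1·1.

-1 6 0
-3 -3 -4
12 16 13
16 2 20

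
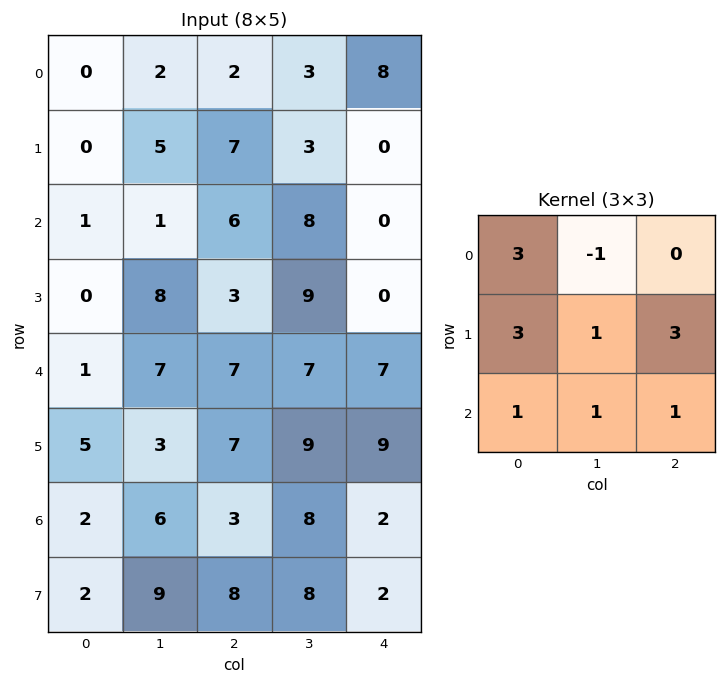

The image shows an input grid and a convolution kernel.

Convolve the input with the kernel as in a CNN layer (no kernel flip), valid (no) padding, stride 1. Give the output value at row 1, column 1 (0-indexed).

61

The receptive field on the input at this output position is [5 7 3 / 1 6 8 / 8 3 9]. Elementwise product with the kernel and sum: 5·3 + 7·-1 + 1·3 + 6·1 + 8·3 + 8·1 + 3·1 + 9·1.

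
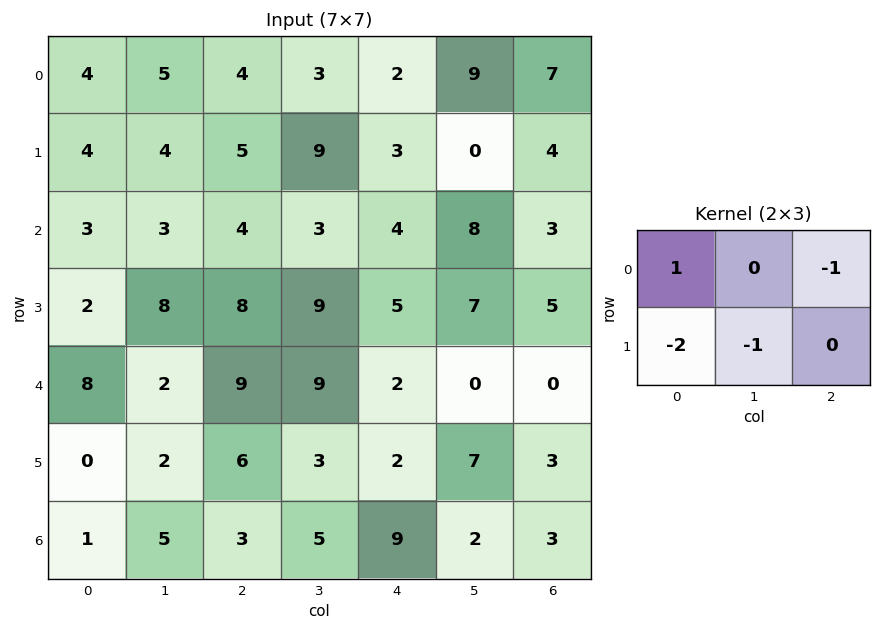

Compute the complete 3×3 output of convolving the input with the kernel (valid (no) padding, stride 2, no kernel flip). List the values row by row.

Output[0,0]: The receptive field on the input at this output position is [4 5 4 / 4 4 5]. Elementwise product with the kernel and sum: 4·1 + 4·-1 + 4·-2 + 4·-1.

-12 -17 -11
-13 -25 -16
-3 -8 -9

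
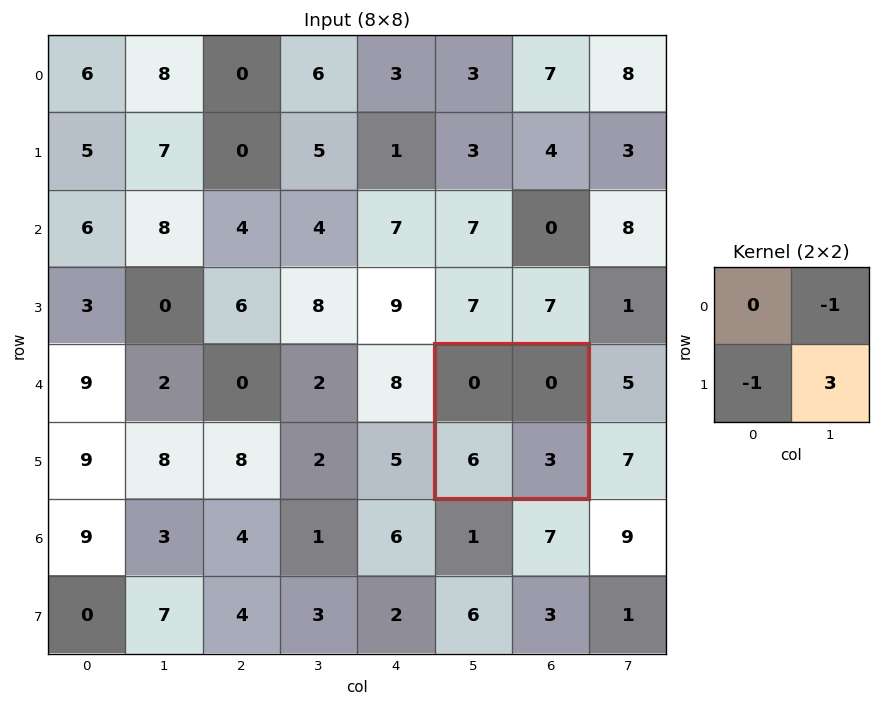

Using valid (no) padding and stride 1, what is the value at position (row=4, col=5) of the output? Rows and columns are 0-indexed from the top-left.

3

The receptive field on the input at this output position is [0 0 / 6 3]. Elementwise product with the kernel and sum: 0·-1 + 6·-1 + 3·3.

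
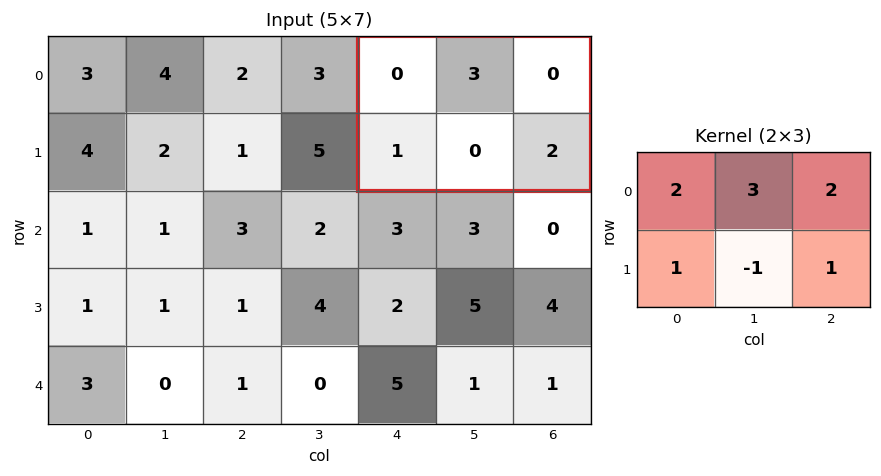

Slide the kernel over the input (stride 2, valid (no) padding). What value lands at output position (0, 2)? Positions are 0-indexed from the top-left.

12

The receptive field on the input at this output position is [0 3 0 / 1 0 2]. Elementwise product with the kernel and sum: 0·2 + 3·3 + 0·2 + 1·1 + 0·-1 + 2·1.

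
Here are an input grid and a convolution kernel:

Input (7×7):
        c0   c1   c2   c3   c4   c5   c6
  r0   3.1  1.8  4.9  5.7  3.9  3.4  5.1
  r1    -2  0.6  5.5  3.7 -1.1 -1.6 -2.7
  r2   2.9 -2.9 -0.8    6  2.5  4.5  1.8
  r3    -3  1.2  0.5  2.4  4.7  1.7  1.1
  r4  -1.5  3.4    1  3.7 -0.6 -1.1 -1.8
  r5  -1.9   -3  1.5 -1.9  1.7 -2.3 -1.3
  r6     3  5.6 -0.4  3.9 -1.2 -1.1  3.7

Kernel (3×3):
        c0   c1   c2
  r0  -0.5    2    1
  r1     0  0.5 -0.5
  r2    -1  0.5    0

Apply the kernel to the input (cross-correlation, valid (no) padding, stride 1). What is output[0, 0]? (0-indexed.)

0.15

The receptive field on the input at this output position is [3.1 1.8 4.9 / -2 0.6 5.5 / 2.9 -2.9 -0.8]. Elementwise product with the kernel and sum: 3.1·-0.5 + 1.8·2 + 4.9·1 + 0.6·0.5 + 5.5·-0.5 + 2.9·-1 + -2.9·0.5.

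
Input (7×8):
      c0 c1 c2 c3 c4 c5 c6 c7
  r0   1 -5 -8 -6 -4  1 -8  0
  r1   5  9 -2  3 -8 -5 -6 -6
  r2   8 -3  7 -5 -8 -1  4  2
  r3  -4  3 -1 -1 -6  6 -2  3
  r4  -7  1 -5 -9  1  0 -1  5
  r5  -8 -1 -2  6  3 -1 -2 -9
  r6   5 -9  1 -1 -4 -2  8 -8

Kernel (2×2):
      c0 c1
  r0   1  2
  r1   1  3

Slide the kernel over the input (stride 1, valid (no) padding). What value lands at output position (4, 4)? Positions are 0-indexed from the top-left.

The receptive field on the input at this output position is [1 0 / 3 -1]. Elementwise product with the kernel and sum: 1·1 + 0·2 + 3·1 + -1·3.

1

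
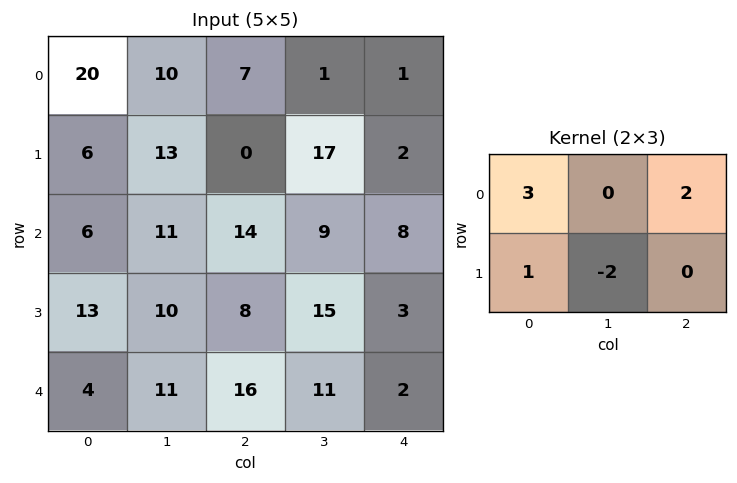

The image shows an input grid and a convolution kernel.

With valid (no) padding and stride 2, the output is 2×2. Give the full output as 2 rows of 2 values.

54 -11
39 36

Output[0,0]: The receptive field on the input at this output position is [20 10 7 / 6 13 0]. Elementwise product with the kernel and sum: 20·3 + 7·2 + 6·1 + 13·-2.
Output[0,1]: The receptive field on the input at this output position is [7 1 1 / 0 17 2]. Elementwise product with the kernel and sum: 7·3 + 1·2 + 0·1 + 17·-2.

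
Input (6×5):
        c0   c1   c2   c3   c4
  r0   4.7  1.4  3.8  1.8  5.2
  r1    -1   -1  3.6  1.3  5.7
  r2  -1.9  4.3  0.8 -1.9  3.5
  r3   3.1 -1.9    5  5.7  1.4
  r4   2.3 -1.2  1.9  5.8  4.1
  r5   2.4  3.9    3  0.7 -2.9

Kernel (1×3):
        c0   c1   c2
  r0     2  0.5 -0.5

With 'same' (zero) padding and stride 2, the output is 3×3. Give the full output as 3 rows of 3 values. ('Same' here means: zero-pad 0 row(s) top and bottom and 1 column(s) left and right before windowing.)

1.65 3.8 6.2
-3.1 9.95 -2.05
1.75 -4.35 13.65

Output[0,0]: The receptive field on the zero-padded input at this output position is [0 4.7 1.4]. Elementwise product with the kernel and sum: 0·2 + 4.7·0.5 + 1.4·-0.5.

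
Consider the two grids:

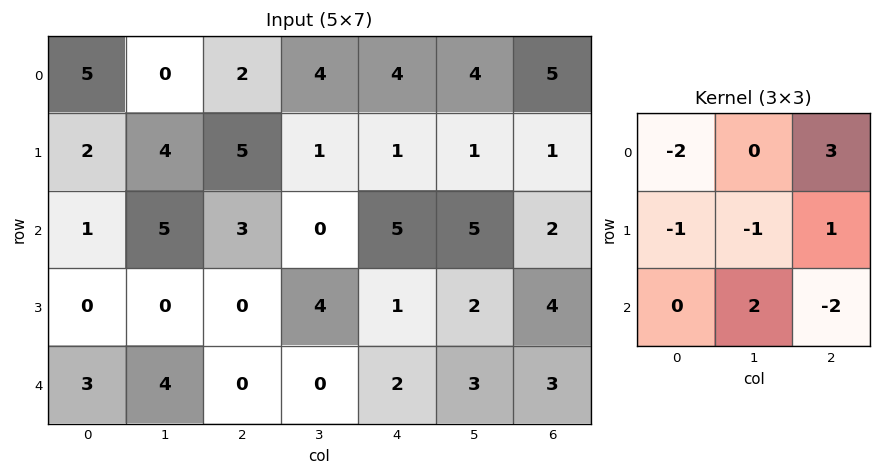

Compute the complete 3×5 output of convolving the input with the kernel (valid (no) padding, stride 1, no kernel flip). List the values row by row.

-1 10 -7 3 12
8 -21 1 -1 -11
15 -6 2 10 -3

Output[0,0]: The receptive field on the input at this output position is [5 0 2 / 2 4 5 / 1 5 3]. Elementwise product with the kernel and sum: 5·-2 + 2·3 + 2·-1 + 4·-1 + 5·1 + 5·2 + 3·-2.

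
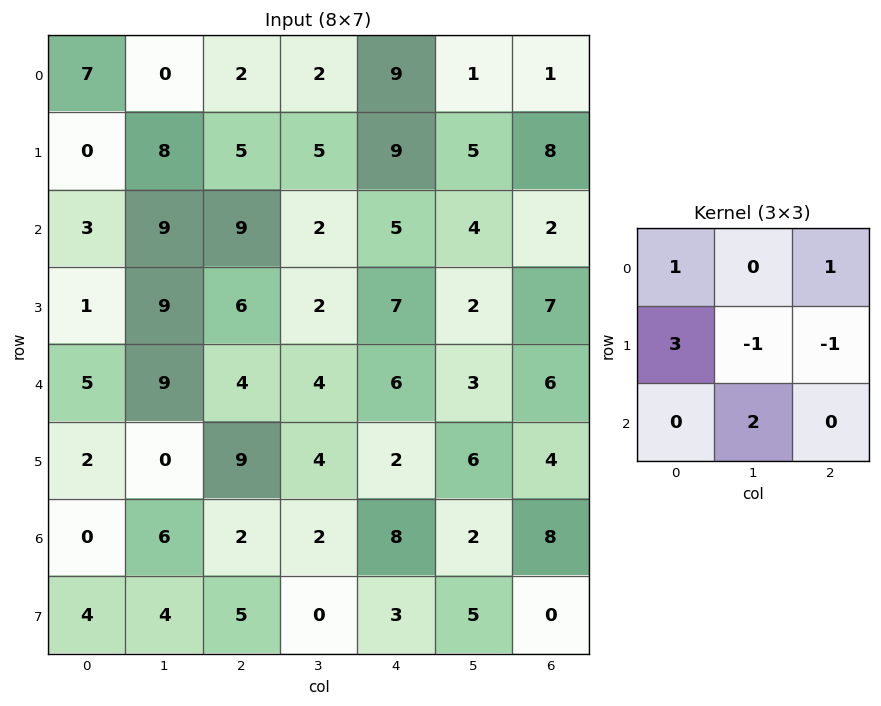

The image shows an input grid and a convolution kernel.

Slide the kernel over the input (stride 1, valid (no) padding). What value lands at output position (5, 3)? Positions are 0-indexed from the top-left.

12

The receptive field on the input at this output position is [4 2 6 / 2 8 2 / 0 3 5]. Elementwise product with the kernel and sum: 4·1 + 6·1 + 2·3 + 8·-1 + 2·-1 + 3·2.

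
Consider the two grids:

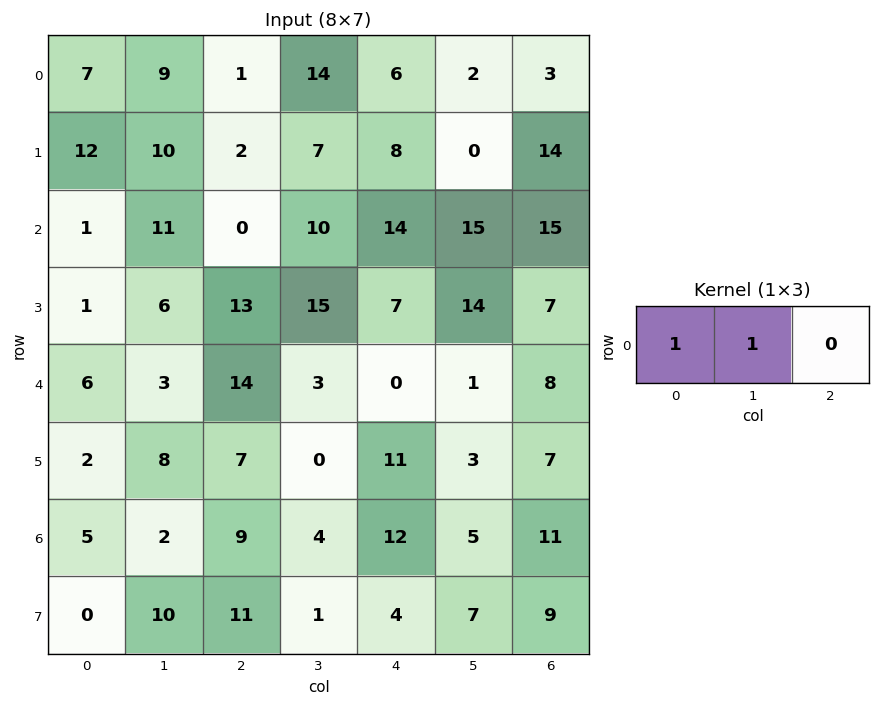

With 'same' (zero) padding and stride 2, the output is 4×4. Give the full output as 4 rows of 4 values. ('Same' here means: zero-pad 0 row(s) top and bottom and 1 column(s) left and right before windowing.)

7 10 20 5
1 11 24 30
6 17 3 9
5 11 16 16

Output[0,0]: The receptive field on the zero-padded input at this output position is [0 7 9]. Elementwise product with the kernel and sum: 0·1 + 7·1.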